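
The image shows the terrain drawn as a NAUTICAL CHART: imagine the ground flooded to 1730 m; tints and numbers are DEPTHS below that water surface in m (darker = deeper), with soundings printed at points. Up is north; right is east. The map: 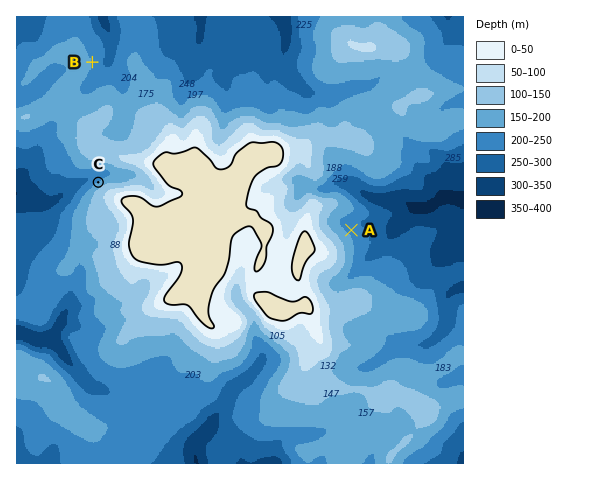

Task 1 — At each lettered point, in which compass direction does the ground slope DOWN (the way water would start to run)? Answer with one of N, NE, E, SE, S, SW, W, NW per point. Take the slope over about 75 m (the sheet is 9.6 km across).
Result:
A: NE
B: E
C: NW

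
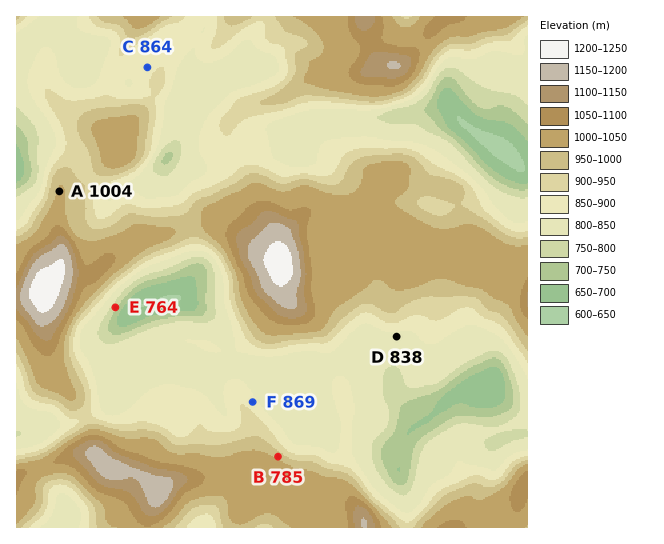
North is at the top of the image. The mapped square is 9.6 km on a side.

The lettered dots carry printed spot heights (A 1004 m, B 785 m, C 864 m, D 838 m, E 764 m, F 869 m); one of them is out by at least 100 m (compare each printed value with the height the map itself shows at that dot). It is B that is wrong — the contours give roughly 985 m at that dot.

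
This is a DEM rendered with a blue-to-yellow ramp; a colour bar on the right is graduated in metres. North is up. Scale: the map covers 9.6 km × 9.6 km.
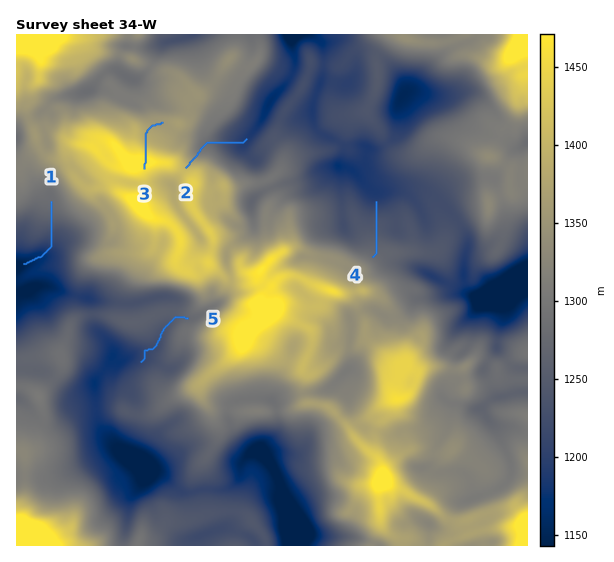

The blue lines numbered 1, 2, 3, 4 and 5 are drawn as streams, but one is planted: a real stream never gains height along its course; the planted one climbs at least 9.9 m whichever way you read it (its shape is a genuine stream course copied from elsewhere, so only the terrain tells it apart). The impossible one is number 3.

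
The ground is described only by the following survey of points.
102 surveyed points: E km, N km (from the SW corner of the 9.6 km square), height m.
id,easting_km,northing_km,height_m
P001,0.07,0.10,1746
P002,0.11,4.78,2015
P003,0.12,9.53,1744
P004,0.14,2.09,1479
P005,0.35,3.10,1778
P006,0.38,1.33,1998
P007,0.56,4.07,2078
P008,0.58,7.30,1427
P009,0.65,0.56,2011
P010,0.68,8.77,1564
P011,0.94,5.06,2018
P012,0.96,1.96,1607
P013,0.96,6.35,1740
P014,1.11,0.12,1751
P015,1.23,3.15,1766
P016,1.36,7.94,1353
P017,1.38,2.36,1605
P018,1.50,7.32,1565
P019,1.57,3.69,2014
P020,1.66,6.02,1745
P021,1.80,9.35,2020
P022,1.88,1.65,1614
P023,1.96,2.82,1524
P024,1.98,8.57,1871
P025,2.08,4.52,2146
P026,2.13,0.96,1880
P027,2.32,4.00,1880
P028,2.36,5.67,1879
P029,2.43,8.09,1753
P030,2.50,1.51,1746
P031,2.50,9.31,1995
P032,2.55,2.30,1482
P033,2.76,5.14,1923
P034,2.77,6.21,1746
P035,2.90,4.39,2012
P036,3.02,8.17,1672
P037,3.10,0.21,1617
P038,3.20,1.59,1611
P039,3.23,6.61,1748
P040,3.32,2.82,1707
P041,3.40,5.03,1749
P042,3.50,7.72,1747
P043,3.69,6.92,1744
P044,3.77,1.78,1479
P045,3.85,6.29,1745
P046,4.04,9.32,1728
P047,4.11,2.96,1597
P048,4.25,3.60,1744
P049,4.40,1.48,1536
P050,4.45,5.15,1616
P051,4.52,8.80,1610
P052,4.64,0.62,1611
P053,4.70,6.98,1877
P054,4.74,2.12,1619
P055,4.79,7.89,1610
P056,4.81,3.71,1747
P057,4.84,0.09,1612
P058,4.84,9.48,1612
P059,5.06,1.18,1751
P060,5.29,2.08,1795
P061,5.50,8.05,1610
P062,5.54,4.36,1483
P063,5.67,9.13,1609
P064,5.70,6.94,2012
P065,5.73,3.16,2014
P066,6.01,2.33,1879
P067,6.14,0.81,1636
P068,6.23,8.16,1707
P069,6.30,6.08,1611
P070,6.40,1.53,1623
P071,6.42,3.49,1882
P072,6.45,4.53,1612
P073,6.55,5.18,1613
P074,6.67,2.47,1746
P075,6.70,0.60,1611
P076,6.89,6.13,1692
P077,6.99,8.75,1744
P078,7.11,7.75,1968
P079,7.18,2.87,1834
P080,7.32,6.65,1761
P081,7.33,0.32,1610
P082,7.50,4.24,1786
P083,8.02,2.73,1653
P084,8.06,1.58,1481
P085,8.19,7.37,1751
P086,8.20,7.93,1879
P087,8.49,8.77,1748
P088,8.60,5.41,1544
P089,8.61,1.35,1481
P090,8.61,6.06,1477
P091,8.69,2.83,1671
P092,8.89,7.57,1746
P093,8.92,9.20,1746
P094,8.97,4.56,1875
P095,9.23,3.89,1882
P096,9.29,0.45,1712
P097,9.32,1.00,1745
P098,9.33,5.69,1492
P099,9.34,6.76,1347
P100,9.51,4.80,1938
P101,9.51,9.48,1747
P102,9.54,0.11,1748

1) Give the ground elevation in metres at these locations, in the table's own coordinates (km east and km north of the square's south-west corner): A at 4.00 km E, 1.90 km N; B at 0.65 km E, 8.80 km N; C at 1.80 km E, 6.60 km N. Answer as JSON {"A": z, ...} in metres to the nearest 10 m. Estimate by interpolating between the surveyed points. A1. {"A": 1470, "B": 1600, "C": 1610}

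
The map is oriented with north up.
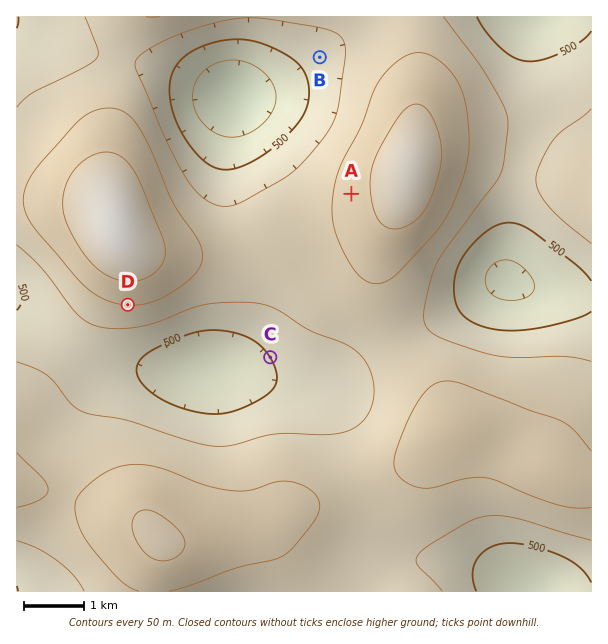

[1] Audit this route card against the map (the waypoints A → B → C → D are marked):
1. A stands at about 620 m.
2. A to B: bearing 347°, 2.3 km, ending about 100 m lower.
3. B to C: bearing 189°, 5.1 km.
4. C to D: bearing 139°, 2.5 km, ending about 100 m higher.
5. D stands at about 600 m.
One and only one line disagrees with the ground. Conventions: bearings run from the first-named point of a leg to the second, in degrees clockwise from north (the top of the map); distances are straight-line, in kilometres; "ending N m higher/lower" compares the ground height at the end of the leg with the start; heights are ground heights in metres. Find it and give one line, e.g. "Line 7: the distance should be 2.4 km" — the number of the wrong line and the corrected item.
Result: Line 4: the bearing should be 290°.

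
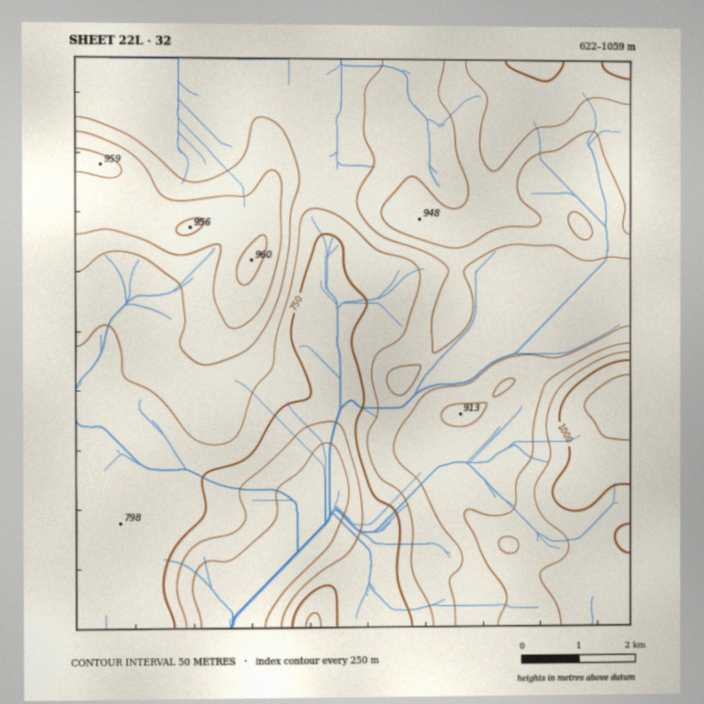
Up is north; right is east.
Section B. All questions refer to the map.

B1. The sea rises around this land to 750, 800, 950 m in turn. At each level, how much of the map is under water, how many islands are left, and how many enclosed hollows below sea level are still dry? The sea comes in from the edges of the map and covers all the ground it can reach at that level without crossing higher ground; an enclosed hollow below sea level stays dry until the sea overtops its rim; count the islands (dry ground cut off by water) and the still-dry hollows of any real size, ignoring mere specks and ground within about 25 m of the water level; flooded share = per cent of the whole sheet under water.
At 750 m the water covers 15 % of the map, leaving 0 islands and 0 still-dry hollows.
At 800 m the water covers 30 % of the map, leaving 0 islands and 0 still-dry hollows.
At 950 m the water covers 89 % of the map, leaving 0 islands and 0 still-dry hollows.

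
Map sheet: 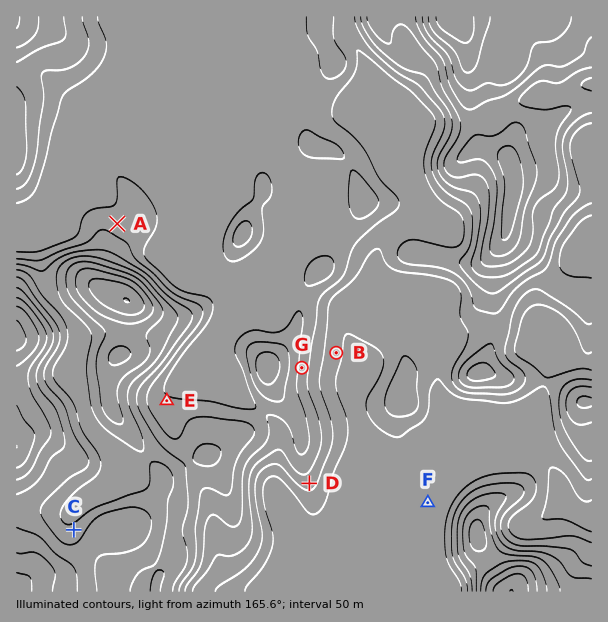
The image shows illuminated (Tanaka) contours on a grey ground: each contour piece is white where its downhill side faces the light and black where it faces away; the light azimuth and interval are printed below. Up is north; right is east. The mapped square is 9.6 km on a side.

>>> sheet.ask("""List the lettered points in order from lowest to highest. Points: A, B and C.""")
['B', 'A', 'C']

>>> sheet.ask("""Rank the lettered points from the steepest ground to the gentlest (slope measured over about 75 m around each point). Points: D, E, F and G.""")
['G', 'D', 'E', 'F']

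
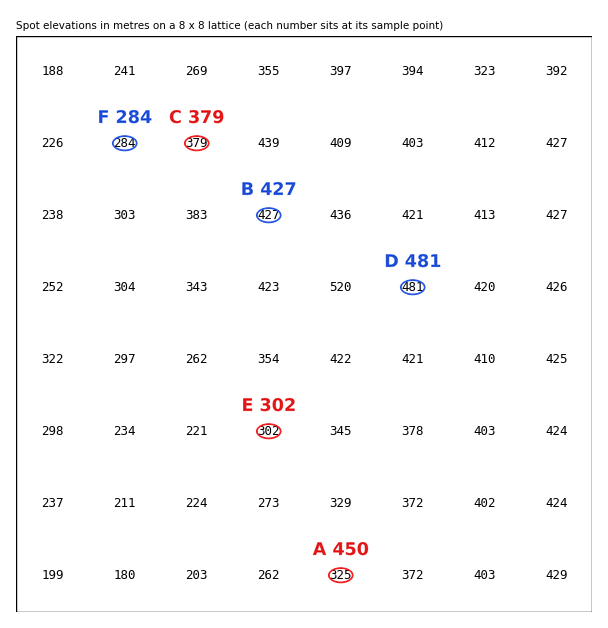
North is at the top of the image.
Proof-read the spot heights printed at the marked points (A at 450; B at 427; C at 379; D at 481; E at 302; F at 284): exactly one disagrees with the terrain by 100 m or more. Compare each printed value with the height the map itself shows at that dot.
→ A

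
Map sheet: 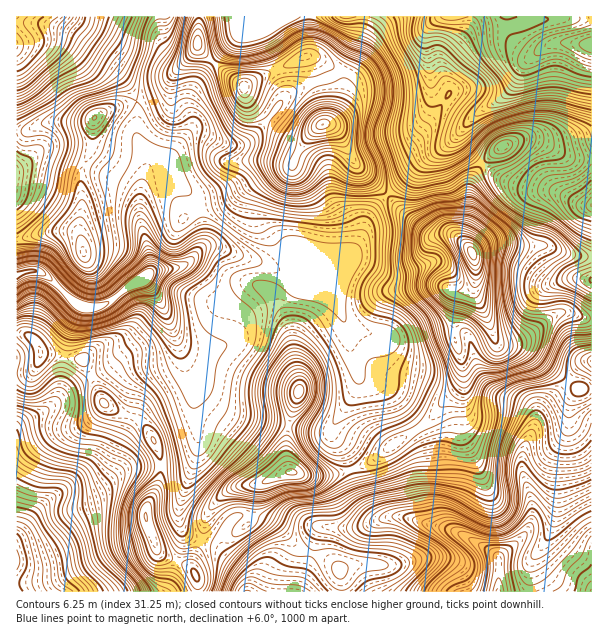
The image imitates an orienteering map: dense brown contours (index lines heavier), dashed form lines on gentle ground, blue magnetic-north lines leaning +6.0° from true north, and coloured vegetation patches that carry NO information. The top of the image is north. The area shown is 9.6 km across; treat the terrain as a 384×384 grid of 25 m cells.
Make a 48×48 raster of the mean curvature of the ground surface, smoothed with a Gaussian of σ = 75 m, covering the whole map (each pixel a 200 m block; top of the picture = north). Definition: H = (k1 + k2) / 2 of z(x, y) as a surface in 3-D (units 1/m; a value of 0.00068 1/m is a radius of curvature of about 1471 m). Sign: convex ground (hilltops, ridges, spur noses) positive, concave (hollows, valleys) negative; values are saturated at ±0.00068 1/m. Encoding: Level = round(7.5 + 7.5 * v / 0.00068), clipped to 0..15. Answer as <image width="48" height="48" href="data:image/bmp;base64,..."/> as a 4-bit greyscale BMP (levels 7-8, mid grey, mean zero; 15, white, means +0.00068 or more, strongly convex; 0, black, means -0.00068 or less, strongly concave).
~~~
<image width="48" height="48" href="data:image/bmp;base64,Qk32BAAAAAAAAHYAAAAoAAAAMAAAADAAAAABAAQAAAAAAIAEAAATCwAAEwsAABAAAAAAAAAAAAAAABEREQAiIiIAMzMzAERERABVVVUAZmZmAHd3dwCIiIgAmZmZAKqqqgC7u7sAzMzMAN3d3QDu7u4A////AIiIdmZUWGWttzWIh3iZh3d2VWilSJiIh4d3iIdmmne7mFV4h3iZiJqph3mlSZh3d3d3eIh5vKmpiXVniIiZmqqrupulOKmHeHd2Z4iIrKZ4eZZFeIiZiZmau5hTNZqHd2d3Z3d4rIRoeLp2eHeHZnmIdkImdFiYd2aIh3dp22R6hpupdkVmVFZURCSLtzaYdnZ5mHZq+lR7lUZ3U0V3ZERFZVisyUWZh4dmiIZZ7XRayFaGM1Z3ZVZnZXmr2UaYiIh0V4dWrZVHvd3birmId3h3Z4ibtzeYiIiGVohlaaVFasvMz/yqqpiImYirhEiIiIiIdnh1WbZVVniavLh4q6mImIiqc1mYiJiIiHd2a7ZWZmd5umRWebqHh4mpc1mYiHiZmXd3naZmZmd4uERneKuod4mZdEeJmGiZmYeIm4ZndmZnqERniImqiImphkWJmFd3eJmZmXZ3h2VnqWVniHd5mHipl1V5h3dmZ7yYmXZ3d2Z4raZmd3ZnmYmHd1V4iKplV7p3mHd3d2eJv9dWd3ZmiYqERERomqt1V5d3h3d3d3eJrdhmd3d2Z5t1VFZnm4uWiYZ4d3d3d3Z5q7dmeId3VqtpqJqGZ2qom5d4iHd4d3ZnqpdmeHd2V8lr27qFRHqpm7mImXZ4d3ZXmXZneHdlacdbyquVRsupit7JmWaIh3dnmHd3d3ZVeqRbqJqWatq6Y0jMuEaYiHd3iId3d2VVaGSMl3mprMvZAABN5zeYiHd4iId3eHZmaIi8hUecys/CAUAFpWuph3eId3d3eamInMvLdEVplntALPoQE7y6iIiId3d3eaiK3qi6ZFVVVAABv/2TAEVYmYiHd4d3Z2ZmiFjaVGd1RTAI7srMQVQVmHd3iId3ZWeIQkv6RGeImtmKu6isZstDZmd4d3d3ZmeMlI/7d3m8qs3KmpeZN8yEV4iHdnd3dmZtys26uYrKd4mqmYeGN6qoeJh2Zmd3dVZ7zdqqqHiXVmd4mYeGWJiIiIdmZ3iHZWmYnKq4ZVZ2VWZ3ioeHaIh3eId3eIdlVXqGd1mVRFZmZndnmoeHeId2Z4h4qoVXiIhlZVqERmZmeHd3mXeIeIdmd3Z63KZqzJZVZnuFVnd3iHd3mnd4d3doq5iay4Zq3ZZVVWmXd2Z4mYdmeZh3d3ZpqXeIqnVquXZnZEasyoeJmJdlaJd3d3ZoZVVoiZeKhVVohTON7KiIiKmHeahmd4dmV4dned3MlVVXmFNZzMqqmZqpm8p2Z5llaKllZ77bmGZmiXQ0eKqqmXiIiruoZ5hmaLt1VomYipdmeZdTNXiId1eIiHiYeJdmacuGVmZmi6dmaKqYVGd3d1aIhmZmiahUa9yXd2Znm6d2aKqqhVd3ZlZ4dnh2iap1nLy6mIeJvJd2aZiHZVZ3dmZnd3iGeHnLplaKy6qqqnd2eod2ZmZ4d2Zmd3iGeVbugiM1nNynZ3dliod2Z3ZmZXd3h2d3ilXec1ZTWbqFaIhkaIiHeIh3d5mYdnd3ilXOhHd2Q1QkiZmWRWmYeJmZqQ=="/>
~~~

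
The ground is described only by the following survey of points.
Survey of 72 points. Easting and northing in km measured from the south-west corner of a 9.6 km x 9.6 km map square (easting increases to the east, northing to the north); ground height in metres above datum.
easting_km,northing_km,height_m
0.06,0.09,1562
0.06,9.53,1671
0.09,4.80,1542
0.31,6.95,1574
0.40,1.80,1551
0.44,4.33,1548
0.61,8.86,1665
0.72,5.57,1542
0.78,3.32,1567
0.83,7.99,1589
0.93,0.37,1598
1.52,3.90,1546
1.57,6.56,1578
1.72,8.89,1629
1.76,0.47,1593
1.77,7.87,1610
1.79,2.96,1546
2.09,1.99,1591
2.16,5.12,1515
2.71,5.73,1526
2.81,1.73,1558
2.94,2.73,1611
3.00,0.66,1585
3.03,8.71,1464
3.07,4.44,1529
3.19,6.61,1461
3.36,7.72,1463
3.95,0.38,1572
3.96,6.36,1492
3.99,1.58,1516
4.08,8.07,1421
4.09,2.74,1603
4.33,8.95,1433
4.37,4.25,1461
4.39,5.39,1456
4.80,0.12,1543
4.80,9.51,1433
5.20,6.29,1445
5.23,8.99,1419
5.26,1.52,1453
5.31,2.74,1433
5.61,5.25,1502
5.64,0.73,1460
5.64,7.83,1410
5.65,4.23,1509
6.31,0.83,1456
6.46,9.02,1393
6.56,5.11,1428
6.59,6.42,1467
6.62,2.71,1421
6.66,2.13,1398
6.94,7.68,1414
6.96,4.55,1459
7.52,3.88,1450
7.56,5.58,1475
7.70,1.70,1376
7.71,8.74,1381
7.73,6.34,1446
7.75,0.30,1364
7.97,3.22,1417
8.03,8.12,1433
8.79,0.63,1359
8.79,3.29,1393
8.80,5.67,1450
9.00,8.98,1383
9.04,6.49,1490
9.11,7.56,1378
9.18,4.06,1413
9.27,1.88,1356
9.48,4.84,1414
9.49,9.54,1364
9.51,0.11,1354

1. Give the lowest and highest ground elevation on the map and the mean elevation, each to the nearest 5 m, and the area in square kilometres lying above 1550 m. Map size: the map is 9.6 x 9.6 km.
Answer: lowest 1350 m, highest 1680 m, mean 1485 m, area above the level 25.2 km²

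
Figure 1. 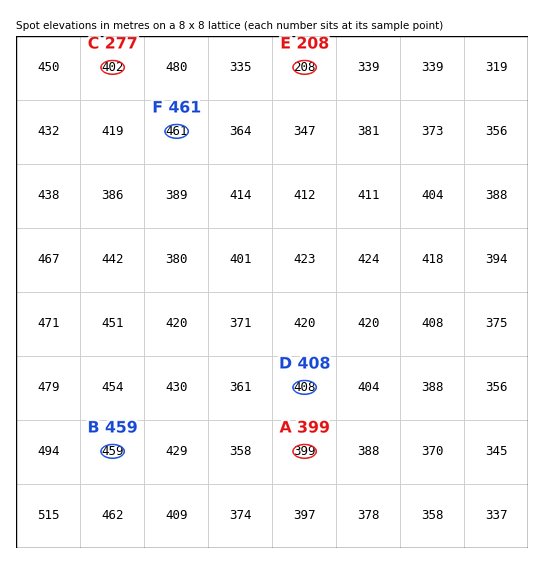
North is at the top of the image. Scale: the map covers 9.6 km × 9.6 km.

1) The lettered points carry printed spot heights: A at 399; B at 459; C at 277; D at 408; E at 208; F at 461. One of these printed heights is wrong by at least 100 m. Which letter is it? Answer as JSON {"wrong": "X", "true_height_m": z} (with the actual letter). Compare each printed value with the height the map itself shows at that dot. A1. {"wrong": "C", "true_height_m": 402}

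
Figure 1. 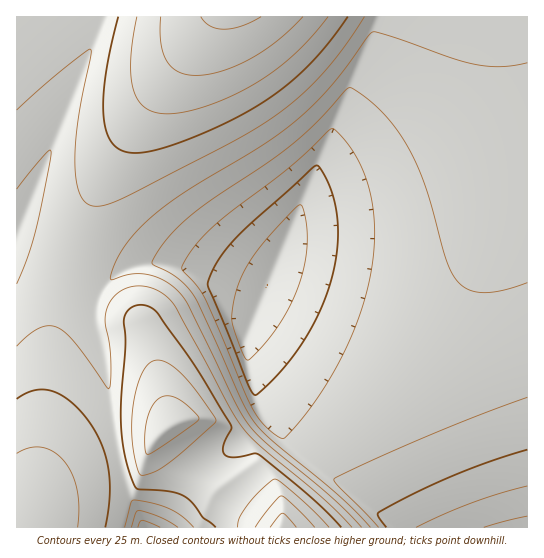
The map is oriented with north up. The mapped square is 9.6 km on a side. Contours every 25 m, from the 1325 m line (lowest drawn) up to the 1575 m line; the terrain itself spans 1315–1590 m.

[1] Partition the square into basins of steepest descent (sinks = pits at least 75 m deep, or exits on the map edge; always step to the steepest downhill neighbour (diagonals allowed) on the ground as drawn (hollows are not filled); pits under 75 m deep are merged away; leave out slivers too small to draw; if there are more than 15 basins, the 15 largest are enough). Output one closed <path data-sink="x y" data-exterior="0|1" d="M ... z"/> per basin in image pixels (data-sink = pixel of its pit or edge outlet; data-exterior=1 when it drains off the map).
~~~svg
<path data-sink="267 285" data-exterior="0" d="M501 16l-287 0-3 3-84 116-26 44-26 60-14 43-8 36-6 45-8 100-12 56 14-25 22-19 19-10 24-8 40-6 13-16 0 3 9 15 22 24 24 15 15-8 52 43 0-33 4-7 33-38 45-37 58-59 32-43 26-45 18-51 10-41 4-34 0-61z"/><path data-sink="527 527" data-exterior="1" d="M527 16l-26 1 10 61 0 61-4 34-10 41-18 51-26 45-32 43-58 59-45 37-33 38-4 7 1 34 246-1z"/><path data-sink="145 527" data-exterior="1" d="M158 436l-12 15-40 6-24 8-23 12-22 22-13 28 256 0-6-7-45-36-15 8-24-15-14-14z"/>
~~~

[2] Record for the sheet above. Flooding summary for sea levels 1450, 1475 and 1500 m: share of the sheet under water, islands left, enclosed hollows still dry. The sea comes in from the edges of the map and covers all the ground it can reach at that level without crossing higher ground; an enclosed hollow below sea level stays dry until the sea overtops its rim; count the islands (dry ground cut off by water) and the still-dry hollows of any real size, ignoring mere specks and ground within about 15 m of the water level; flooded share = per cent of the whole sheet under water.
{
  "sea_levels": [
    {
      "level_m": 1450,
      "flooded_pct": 53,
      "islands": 0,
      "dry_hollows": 0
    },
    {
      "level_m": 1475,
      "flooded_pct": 67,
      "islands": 0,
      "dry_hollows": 0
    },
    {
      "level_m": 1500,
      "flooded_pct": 79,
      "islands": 0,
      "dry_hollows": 0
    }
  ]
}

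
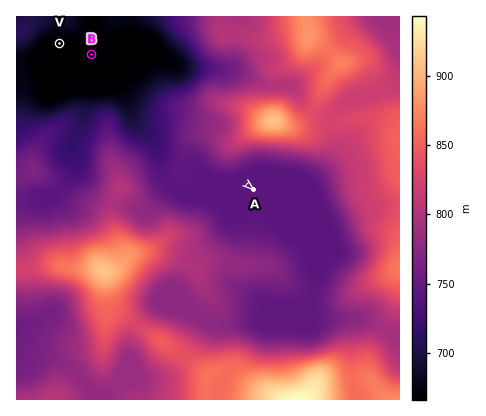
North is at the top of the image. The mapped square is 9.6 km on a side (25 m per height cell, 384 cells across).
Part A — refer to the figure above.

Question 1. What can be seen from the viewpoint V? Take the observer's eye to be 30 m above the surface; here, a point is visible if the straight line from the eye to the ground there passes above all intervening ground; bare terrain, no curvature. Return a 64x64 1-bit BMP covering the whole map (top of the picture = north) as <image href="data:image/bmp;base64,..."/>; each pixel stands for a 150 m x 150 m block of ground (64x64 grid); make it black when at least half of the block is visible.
<image width="64" height="64" href="data:image/bmp;base64,Qk0+AgAAAAAAAD4AAAAoAAAAQAAAAEAAAAABAAEAAAAAAAACAAATCwAAEwsAAAIAAAAAAAAA////AAAAAAAAAAAAAB4AAAAAAAAAP4AAAAAAAAA/wAAAAAAAAA/AAAAAAAAAB+DgAAAAAAAD+OAAAAAAAAD94AAAAAAAAH/gAAAAAAAAH/AAAAAAAAADwAAAAAAAAAAAAAAAAAAAAAAAAAAAAAAAAAAAAAAAAAAAAAAAAAAAAAAAAAAAAAAAAAAAAAAAAAAAAAAAAAAAAAAAAAAAAAAAAAAAAAAAAAAAAAAAAAAAAAAAAAAAAAAAAMB3gAAAAAAAb/+AAAYAAAB//8AAAAAAAD///AAAAAAAP//4AAAAAAAf//AAAAAAAAf/4HgAAAAAA//AfgAAAAAB/4APAAAAAADfAAQAAAAAAP4AAAAAAAAA/gAAAAAAAAB/AAAAAAAAAH8AAAAAAAAAP8AAAAAAAAA/wEAAAAAADD/g4AAAAAC4H+DgAAAAAPgf+eAAAAAA+B//8EAAAAD4P9/w8AAAAPg/j/j8AAAA/D8P//8AAAD+Px///4AAAP+/H///wAAA//+////gAAD//////+AAAP//////8AAA///////wwAD///////DgAP//////wGAA///////AcAD//////+BwAP///////ggA////////AAD/////w58AAP/////ADwAA/////8APAAD/////wAcAAH/////ABwAAP////8AHAAAfz///wA8AAA=="/>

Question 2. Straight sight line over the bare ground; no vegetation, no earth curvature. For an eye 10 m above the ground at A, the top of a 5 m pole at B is out of sight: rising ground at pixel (236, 175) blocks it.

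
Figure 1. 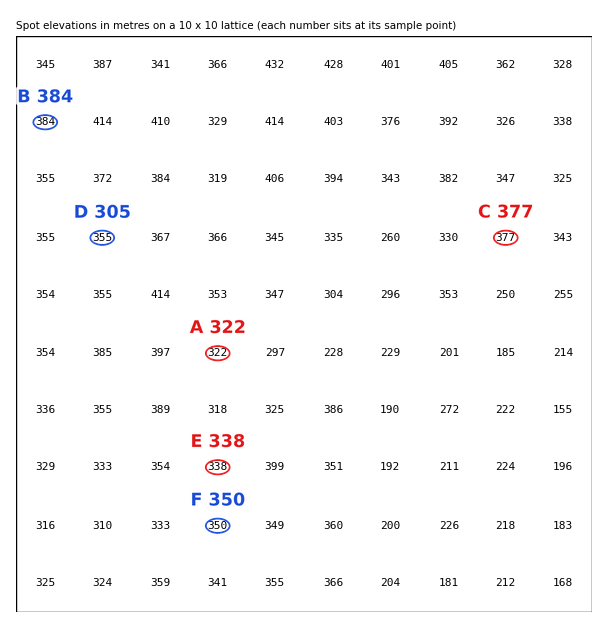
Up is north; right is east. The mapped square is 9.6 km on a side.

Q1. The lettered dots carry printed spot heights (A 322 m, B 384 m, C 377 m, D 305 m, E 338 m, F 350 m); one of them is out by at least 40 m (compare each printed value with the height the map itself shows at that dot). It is D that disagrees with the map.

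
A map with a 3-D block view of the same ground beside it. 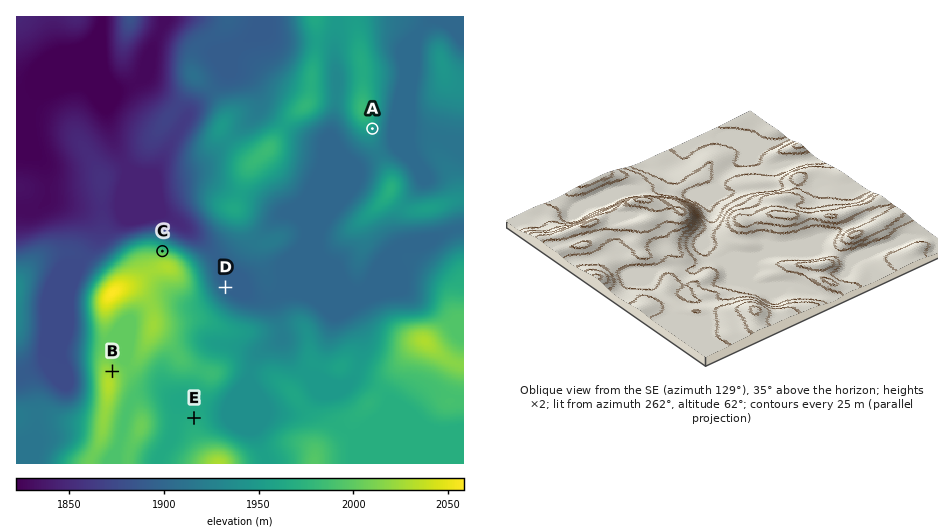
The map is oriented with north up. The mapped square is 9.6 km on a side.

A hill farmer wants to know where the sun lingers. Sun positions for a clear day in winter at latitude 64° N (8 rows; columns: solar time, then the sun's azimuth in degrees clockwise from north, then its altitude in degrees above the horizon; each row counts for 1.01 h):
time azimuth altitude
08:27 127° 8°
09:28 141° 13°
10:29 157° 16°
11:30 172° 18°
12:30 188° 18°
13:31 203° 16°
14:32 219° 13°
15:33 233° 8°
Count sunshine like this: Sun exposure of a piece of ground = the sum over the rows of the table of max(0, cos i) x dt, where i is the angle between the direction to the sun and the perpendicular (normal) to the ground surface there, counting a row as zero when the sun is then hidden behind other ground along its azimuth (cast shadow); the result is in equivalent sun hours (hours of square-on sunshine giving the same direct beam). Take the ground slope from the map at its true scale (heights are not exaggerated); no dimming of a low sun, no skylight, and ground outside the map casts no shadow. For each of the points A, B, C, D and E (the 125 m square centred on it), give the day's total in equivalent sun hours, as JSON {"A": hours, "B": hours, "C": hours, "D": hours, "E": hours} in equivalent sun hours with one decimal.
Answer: {"A": 2.4, "B": 1.6, "C": 0.5, "D": 1.8, "E": 1.8}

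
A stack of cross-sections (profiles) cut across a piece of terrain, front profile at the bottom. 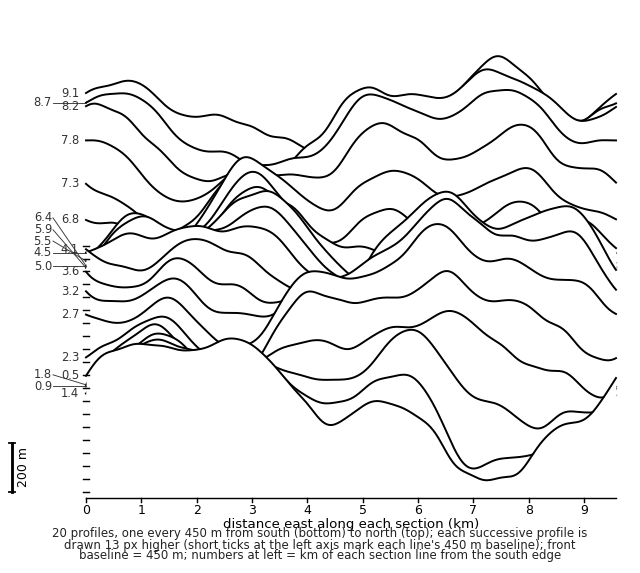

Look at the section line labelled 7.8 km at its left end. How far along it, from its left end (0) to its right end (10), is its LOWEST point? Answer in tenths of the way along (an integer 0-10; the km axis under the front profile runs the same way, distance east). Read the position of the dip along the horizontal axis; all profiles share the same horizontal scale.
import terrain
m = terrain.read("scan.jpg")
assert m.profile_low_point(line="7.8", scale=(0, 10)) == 2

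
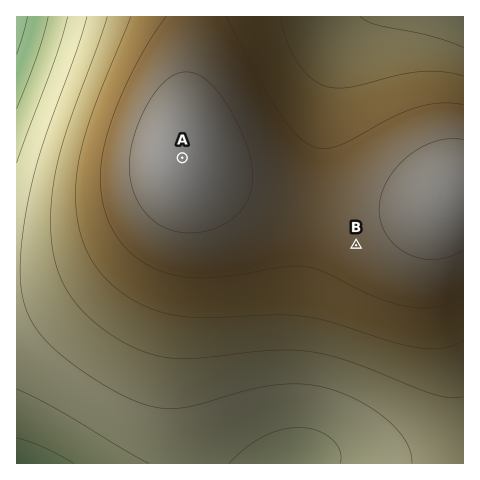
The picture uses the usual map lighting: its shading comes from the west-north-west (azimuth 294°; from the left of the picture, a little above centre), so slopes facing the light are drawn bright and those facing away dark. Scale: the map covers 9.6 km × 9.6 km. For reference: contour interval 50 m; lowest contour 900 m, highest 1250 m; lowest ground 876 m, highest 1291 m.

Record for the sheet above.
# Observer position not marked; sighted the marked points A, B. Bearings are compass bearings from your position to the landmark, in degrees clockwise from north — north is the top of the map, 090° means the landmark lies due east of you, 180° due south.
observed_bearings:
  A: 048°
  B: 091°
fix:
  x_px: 90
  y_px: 241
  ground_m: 1160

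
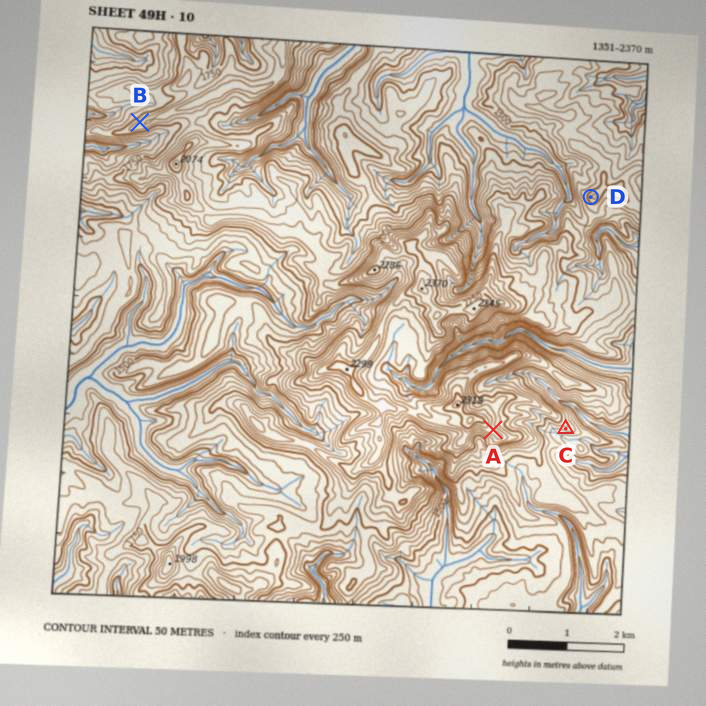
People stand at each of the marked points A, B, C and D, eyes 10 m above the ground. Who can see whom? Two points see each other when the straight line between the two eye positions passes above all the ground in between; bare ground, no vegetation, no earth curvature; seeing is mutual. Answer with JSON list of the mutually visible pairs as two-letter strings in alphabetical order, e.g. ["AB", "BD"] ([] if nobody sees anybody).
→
["AC", "AD"]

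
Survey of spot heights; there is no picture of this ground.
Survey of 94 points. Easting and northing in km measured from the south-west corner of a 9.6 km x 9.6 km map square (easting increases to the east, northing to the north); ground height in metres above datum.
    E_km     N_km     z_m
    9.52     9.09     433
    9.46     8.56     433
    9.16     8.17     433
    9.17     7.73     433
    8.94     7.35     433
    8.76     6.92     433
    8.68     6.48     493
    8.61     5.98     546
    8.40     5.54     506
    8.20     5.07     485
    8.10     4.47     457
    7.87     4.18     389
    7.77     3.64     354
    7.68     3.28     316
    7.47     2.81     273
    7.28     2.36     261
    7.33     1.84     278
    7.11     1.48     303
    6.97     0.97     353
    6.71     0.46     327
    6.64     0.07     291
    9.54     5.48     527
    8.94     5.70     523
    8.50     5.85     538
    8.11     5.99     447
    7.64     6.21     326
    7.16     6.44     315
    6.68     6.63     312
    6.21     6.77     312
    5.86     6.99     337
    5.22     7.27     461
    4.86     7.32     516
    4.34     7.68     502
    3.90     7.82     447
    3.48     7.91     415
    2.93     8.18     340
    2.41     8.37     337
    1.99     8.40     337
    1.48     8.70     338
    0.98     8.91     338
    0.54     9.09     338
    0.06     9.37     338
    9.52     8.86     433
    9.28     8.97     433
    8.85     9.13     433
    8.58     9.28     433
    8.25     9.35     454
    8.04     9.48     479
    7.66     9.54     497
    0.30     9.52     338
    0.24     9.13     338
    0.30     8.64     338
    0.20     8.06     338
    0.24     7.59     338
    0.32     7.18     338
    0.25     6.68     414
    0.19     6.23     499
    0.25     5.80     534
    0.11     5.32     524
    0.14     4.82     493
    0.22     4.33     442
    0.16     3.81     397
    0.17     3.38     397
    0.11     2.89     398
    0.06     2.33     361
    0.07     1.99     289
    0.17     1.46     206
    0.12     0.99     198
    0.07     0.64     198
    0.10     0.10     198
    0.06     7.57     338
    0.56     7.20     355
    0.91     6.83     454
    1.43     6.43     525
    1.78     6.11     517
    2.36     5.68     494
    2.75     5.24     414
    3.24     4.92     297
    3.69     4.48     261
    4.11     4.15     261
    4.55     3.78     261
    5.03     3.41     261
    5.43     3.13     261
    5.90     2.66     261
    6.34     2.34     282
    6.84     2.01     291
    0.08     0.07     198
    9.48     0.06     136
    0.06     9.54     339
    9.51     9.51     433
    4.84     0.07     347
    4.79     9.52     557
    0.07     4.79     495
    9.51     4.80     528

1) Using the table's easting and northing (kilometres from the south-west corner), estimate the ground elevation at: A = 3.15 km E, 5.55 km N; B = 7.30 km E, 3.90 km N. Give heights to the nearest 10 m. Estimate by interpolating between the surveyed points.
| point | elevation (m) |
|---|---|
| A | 340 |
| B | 300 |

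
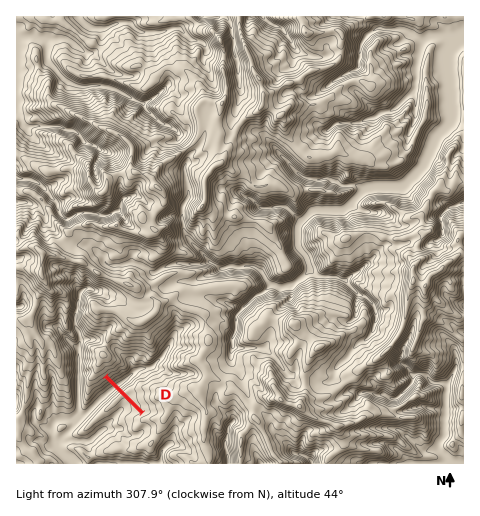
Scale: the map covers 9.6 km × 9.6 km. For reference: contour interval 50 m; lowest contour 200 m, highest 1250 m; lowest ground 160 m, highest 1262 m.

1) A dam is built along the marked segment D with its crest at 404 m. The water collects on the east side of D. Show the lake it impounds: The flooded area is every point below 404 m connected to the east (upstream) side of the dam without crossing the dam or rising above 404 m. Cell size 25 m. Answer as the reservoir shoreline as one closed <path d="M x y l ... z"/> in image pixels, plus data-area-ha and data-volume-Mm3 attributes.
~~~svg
<path d="M173 337l-8 6-5 10-9 7-4 0-2-4-5 0-2-3-18 0 0 2 4 9-16 11 32 33 1-4-4-5 0-7-2-3 1-4 4-4 6 0 4-3 15-8-2-6 4-3 2-7 5-7 1-7-2-3z" data-area-ha="73" data-volume-Mm3="58.00"/>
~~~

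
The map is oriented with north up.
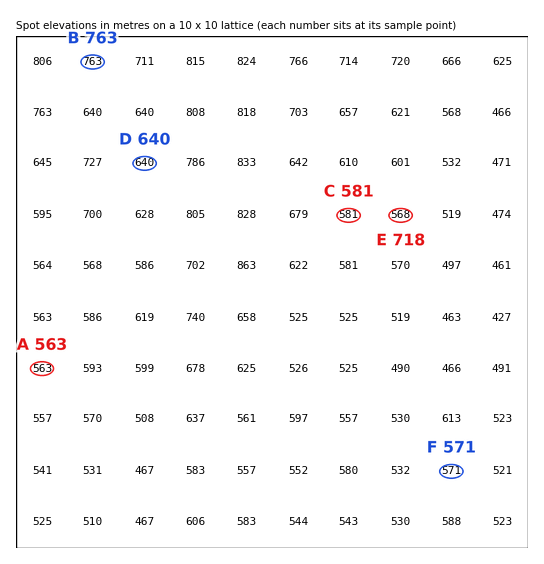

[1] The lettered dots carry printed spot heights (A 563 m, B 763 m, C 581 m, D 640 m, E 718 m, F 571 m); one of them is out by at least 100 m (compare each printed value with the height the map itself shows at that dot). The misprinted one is E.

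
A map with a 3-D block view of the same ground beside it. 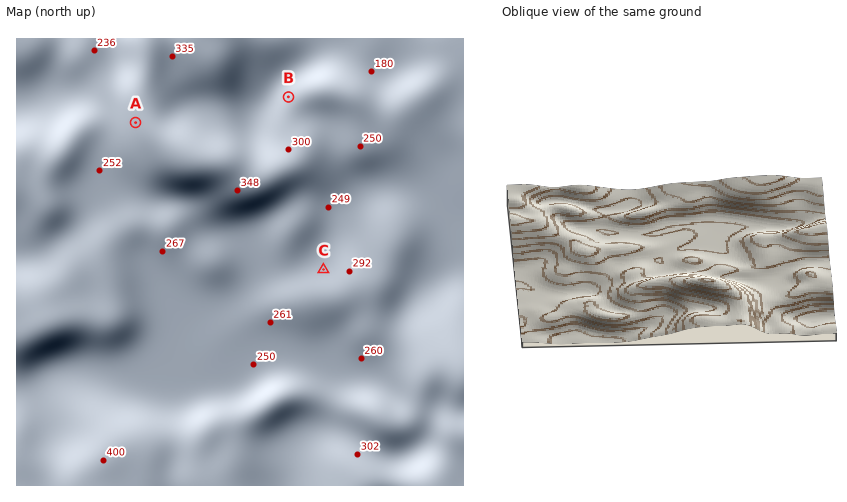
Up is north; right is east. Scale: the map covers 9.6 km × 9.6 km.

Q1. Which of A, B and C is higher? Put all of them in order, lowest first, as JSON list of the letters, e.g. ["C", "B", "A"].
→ ["B", "C", "A"]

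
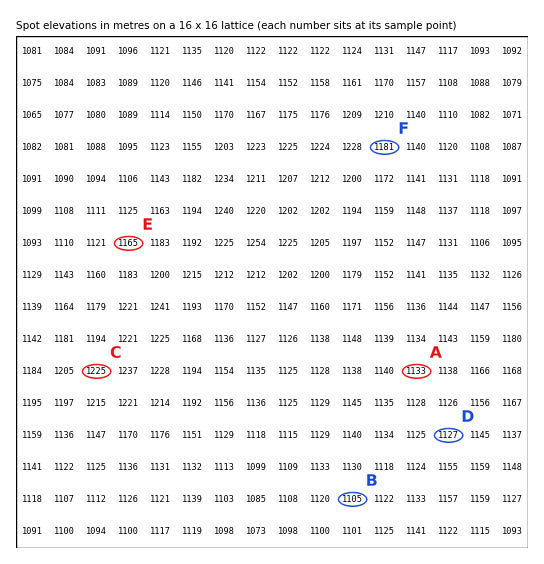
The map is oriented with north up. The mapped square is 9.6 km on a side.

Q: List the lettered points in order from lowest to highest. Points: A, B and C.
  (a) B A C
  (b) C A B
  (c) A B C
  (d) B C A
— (a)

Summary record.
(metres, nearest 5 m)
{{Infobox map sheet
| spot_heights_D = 1125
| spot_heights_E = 1165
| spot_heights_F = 1180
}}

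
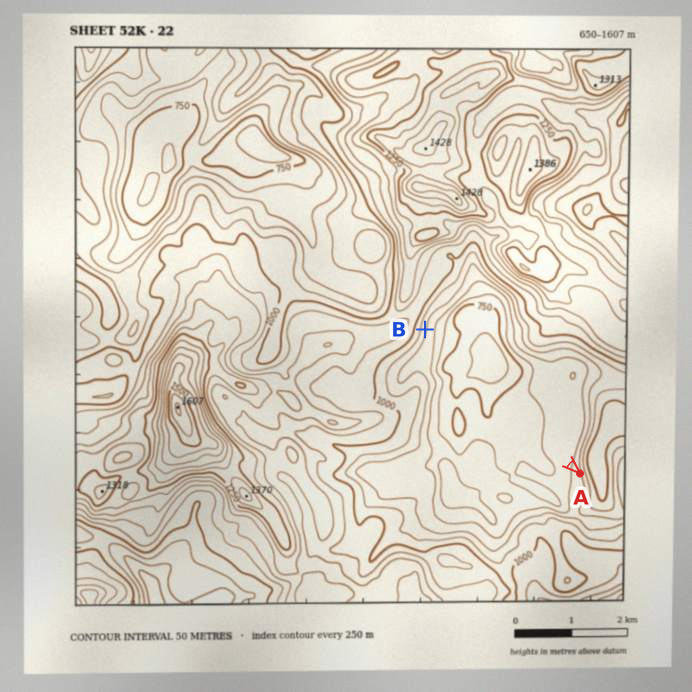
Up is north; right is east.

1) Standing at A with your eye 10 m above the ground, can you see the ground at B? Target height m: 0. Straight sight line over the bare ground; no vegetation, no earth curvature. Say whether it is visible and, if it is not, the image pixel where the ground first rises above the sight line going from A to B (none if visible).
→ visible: true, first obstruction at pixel None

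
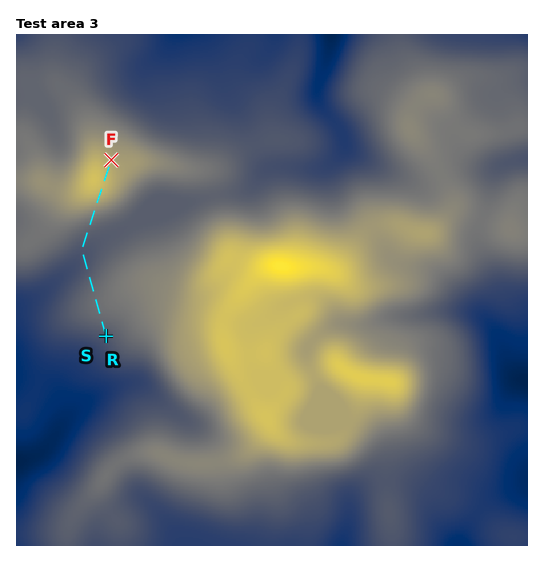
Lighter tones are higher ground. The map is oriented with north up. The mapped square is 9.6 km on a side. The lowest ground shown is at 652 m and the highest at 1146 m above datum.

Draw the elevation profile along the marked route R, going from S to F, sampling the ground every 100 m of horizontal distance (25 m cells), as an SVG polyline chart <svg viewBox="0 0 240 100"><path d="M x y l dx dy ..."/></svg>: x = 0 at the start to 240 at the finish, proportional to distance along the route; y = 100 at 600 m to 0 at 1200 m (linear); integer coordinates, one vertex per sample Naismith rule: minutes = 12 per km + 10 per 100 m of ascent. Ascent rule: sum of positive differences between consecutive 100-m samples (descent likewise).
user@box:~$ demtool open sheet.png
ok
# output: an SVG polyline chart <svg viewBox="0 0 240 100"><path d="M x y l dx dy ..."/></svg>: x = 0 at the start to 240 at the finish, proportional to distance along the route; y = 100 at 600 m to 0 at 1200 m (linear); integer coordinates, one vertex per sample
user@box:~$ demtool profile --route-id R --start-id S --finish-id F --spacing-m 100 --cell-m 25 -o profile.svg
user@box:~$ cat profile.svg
<svg viewBox="0 0 240 100"><path d="M0 65l7-2 7-2 7-2 7-2 7-1 7 0 7 0 7 1 7 1 7 2 7 2 6 2 7 2 7 2 7 0 7 0 7-1 7-1 7-2 7-2 7-2 7-3 7-4 7-5 7-6 7-5 7-5 7-4 7-2 7 0 7 0 7 2 7 2 7 3 3 1"/></svg>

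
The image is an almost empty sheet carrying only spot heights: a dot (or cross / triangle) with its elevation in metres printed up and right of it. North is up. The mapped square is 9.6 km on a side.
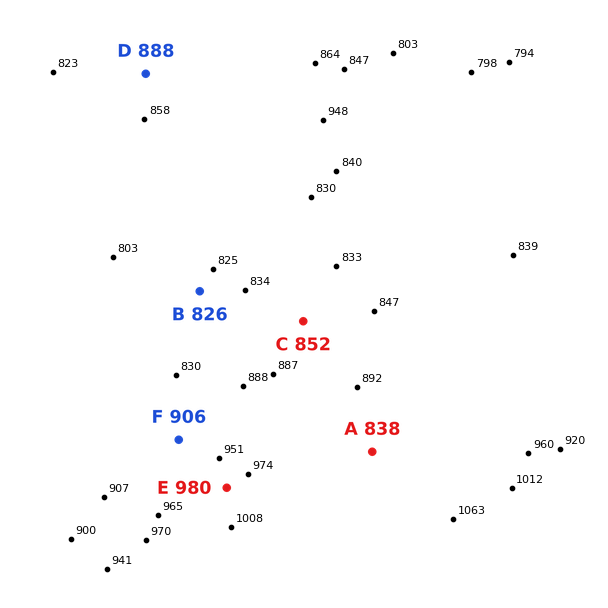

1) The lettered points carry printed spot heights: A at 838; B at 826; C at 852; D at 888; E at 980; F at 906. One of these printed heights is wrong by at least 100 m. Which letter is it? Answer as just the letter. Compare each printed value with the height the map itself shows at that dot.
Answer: A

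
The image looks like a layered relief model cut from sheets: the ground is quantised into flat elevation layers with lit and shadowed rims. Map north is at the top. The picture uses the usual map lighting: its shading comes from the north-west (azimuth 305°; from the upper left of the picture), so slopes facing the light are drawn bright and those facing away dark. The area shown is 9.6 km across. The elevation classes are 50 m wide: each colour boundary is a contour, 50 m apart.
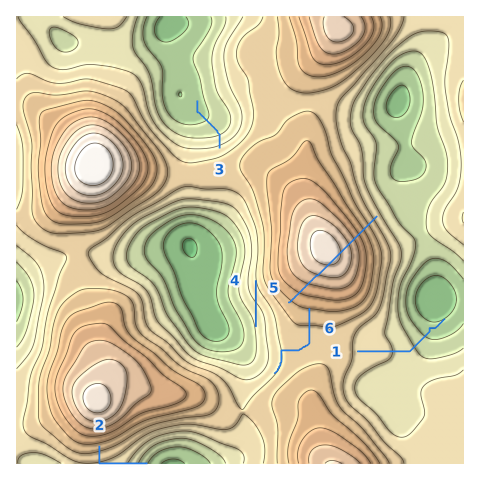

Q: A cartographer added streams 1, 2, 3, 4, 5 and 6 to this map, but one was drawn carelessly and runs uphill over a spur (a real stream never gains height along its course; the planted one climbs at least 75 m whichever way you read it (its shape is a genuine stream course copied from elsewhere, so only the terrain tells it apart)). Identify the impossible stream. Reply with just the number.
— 5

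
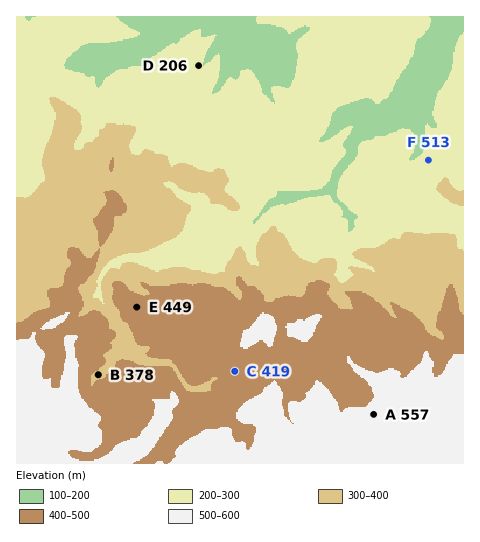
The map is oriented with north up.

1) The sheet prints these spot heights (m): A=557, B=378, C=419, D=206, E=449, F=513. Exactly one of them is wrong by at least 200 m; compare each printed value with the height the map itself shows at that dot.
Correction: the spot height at F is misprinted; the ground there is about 213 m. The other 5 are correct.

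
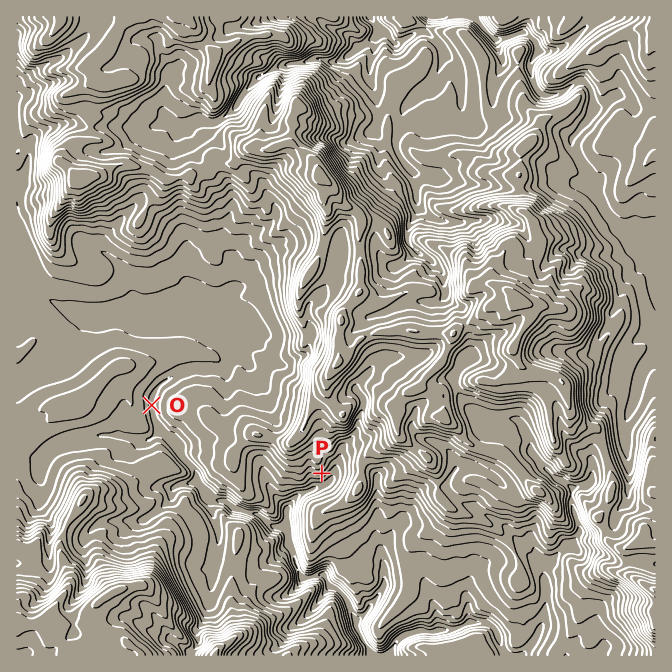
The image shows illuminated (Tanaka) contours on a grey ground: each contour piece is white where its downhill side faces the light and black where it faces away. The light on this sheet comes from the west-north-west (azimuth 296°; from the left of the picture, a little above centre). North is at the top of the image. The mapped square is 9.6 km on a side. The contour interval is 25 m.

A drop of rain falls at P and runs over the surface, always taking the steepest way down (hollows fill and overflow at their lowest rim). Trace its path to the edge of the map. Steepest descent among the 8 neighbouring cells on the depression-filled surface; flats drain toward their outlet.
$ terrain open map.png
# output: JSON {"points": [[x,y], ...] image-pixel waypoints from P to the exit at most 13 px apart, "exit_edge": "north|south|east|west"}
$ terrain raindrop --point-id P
{"points": [[322, 473], [324, 485], [310, 490], [297, 497], [287, 510], [287, 524], [288, 537], [292, 550], [295, 564], [302, 575], [315, 575], [327, 580], [338, 590], [348, 604], [355, 617], [358, 630], [365, 644], [368, 655]], "exit_edge": "south"}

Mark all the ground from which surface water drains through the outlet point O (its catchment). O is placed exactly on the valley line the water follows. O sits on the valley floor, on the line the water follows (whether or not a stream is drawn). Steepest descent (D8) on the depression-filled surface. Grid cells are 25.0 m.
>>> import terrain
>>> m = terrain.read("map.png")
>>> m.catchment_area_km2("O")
18.916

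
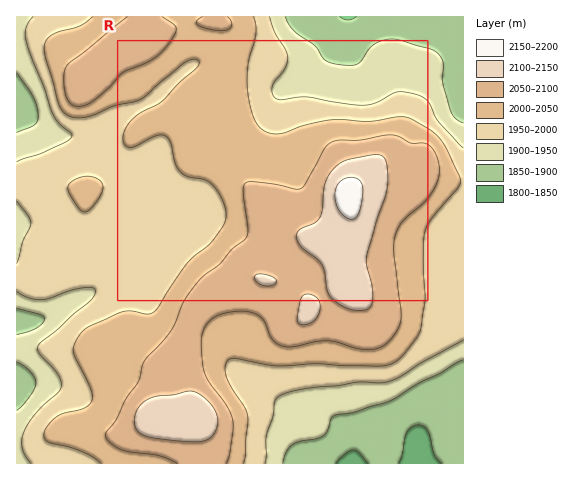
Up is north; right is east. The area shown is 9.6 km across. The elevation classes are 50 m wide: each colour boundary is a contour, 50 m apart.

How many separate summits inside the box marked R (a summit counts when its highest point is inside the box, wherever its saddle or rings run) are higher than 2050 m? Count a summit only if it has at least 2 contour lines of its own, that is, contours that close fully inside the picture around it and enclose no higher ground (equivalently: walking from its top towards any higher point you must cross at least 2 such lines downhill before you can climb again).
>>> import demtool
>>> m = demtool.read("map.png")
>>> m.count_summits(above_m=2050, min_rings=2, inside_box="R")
1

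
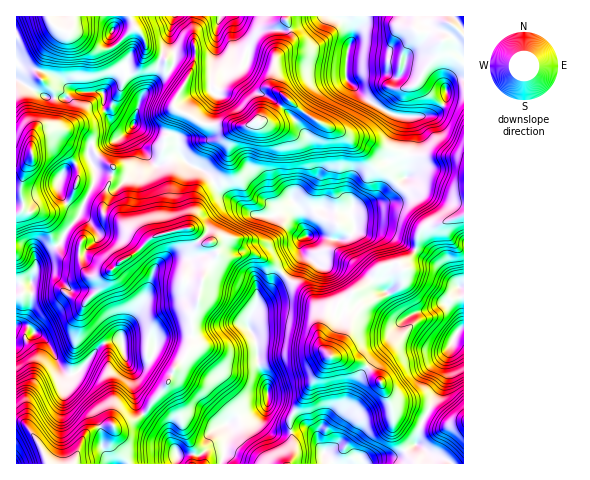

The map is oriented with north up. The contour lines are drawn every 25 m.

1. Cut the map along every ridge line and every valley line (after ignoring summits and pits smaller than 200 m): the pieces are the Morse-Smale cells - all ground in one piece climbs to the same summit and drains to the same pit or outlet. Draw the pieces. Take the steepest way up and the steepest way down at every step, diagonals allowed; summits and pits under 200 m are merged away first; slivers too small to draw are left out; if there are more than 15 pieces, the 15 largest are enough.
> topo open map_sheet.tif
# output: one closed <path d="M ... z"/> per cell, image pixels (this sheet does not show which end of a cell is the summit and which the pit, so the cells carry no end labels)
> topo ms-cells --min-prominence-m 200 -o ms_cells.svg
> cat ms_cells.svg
<path d="M344 16l-170 0-4 12 0 11 5 13-1 12-9 13-8 4-15 15-8 28 11 5 19 3 9 3 4 4 2 15 8 9 17 8 8 8 10 15 13 6 22 16 16 0 17-6 6 4 8 16 1-16 9-6 7-1 8 4 21 1 3-5 9 0 21-8 23-21 1-24 3-9-1-27-25-8-20-12-17-17-1-20 5-18 0-10z"/><path d="M463 79l-7 0-10 8-1 15-10 12-27 3 2 28-3 9-1 24-23 21-21 8-10 1-1 6 3 8 0 9-5 5-9 4-17-4-21 2-2 4-2 17-22 21-4 8-14 12-9 18-1 9 7 12 4 28 9 21 0 15-5 22 10 7 17 0 12-4 11 2 4 5 2 11 15 18 130-1-1-41-17 1-30-16-23-4-13-22-13-15-9-5-28-4-7-8-4-8 3-11 12-16 5-12 15-11 14-7 13-17 10-4 8 0 3 4 12-14 3-8 1-11 8-9 15-1 23-9z"/><path d="M132 127l-17 14-23 2-2 3-2 11 7 12 0 10-7 16 13 9 1 7 3 3 13 5 11 11 16 10 23-8 22-4 12 14 9 0 7 9-15 27-5 26-6 10 0 21-7 22-10 11-8 17-24 30-10 6-19 6-1 17 13 14 3 6 46 0 3-9 22 0 13-9 11-2 4-7 0-14 23-9 16-10 1-16-9-21-3-24-8-16 0-6 10-21 14-12 4-8 22-21 2-17 6-7-13-24-6-1-14 6-20-2-18-14-13-6-10-15-8-8-14-6-10-9-25 9-18-22z"/><path d="M71 225l-12 20-23 14 0 11-5 10 0 27-6 14-9 5 0 94 6 2 7 6 11 18 8 18 25 0 8-23 8-10 15-5 18 0 16-8 10-8 21-28 6-14 10-11 4-7 3-15 0-21 6-10 5-26 15-25-7-11-9 0-12-14-7 0-30 8-17 17-17 9-8 8-15 6-6 0-4-3-6-10-1-13 3-11-1-4z"/><path d="M463 216l-22 8-15 1-8 9-1 11-3 8-12 12 1 2-4-4-8 0-10 4-13 17-14 7-15 11-5 12-15 21 4 14 7 8 28 4 9 5 13 15 13 22 23 4 30 16 18-2 0-93-5-34 0-7 5-1z"/><path d="M173 16l-42 0 4 11-25 22-13 0-17-13-19-6-9-7-35 13-1 44 31 18 17 1 12-8 26 1 2 2 0 15 5 11 13 10 10-3 5 16 12 16 6 6 6-1 12-7 8-2-4-16-9-6-32-7-2-4 8-26 15-15 8-4 9-13 1-12-5-13z"/><path d="M446 16l-100 0-1 4 6 13 0 10-5 18 1 20 17 17 27 16 8 2 26 0 10-2 10-12 1-15 10-8 8-1 0-43-18-15z"/><path d="M18 80l-2 1 0 87 6 0 10-10-1-11 4-4 15-2 12 7 11 11 5 10 0 12-2 6 12 9 7-17 0-10-7-12 2-11 2-3 23-2 14-11-7 0-13-10-5-11 0-15-2-2-26-1-12 8-17-1z"/><path d="M266 404l-15 10-23 9 0 14-4 7-11 2-13 9-22 0-2 8 157 0-14-17-2-11-4-5-11-2-12 4-17 0-6-3-4-4z"/><path d="M50 141l-15 2-4 4 1 11-10 10-6 1 0 44 3 0 5-3 3 2 12-1 16 3 11 5 5 6 8-9 8-21-11-8 2-6 0-12-5-10-11-11z"/><path d="M89 196l-17 29 7 6 3 7-3 12 1 13 7 11 9 2 19-8 4-6 17-9 12-12-19-11-11-11-13-5-3-3-1-7z"/><path d="M24 210l-8 4 1 72 14-5 5-11 0-11 23-14 12-20-5-6-11-5-16-3-12 1z"/><path d="M130 16l-113 0-1 19 4 1 32-13 9 7 19 6 17 13 13 0 25-22z"/><path d="M215 87l-15 3-18-2-8 18 4 4 29 14 41 2 10-8-2-7-14-13-7-5-14-2z"/><path d="M113 426l-15 1-9 4-8 10-8 22 54 1-1-6-13-14z"/>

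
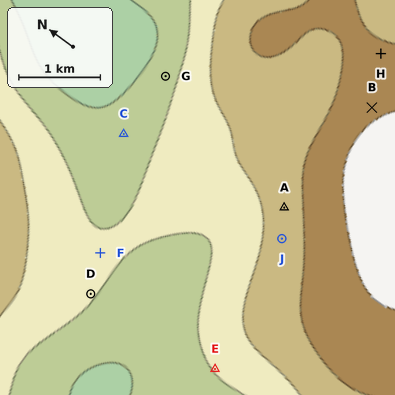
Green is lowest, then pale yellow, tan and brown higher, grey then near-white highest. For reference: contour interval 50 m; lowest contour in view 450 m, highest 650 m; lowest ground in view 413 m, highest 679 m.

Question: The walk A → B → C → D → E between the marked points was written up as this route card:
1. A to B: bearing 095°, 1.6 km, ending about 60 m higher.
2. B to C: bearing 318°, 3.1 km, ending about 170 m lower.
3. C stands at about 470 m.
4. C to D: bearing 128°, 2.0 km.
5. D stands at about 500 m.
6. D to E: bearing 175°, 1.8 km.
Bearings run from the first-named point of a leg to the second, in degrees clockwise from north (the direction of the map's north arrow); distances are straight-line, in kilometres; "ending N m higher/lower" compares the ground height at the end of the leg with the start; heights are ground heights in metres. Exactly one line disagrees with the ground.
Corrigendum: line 4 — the bearing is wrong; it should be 246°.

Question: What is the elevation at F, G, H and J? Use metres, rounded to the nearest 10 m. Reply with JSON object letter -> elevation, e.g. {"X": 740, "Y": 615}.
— {"F": 500, "G": 480, "H": 600, "J": 570}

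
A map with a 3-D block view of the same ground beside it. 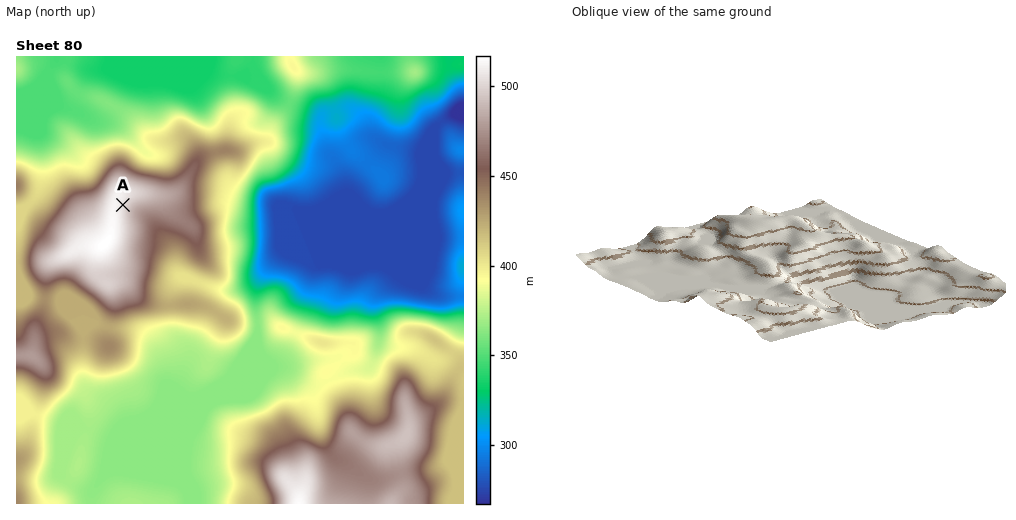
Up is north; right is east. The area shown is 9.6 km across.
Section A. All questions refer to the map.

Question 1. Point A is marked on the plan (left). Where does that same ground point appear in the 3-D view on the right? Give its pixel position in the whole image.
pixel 786 220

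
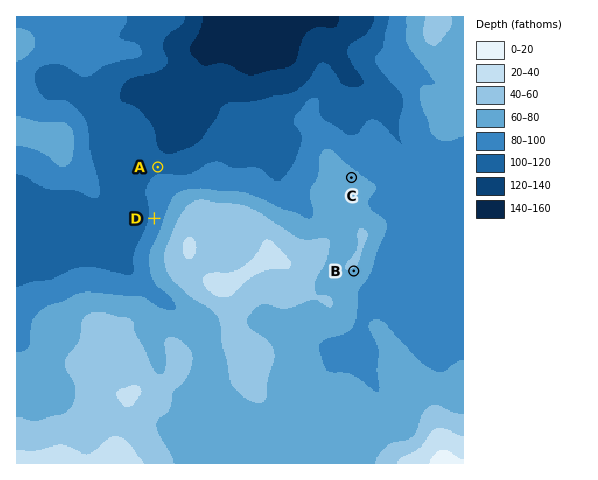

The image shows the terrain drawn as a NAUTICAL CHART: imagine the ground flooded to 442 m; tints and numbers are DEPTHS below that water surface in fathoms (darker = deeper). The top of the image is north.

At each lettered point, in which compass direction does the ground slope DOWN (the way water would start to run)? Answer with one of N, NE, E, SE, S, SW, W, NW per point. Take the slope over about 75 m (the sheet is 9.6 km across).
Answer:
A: N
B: SE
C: NE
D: W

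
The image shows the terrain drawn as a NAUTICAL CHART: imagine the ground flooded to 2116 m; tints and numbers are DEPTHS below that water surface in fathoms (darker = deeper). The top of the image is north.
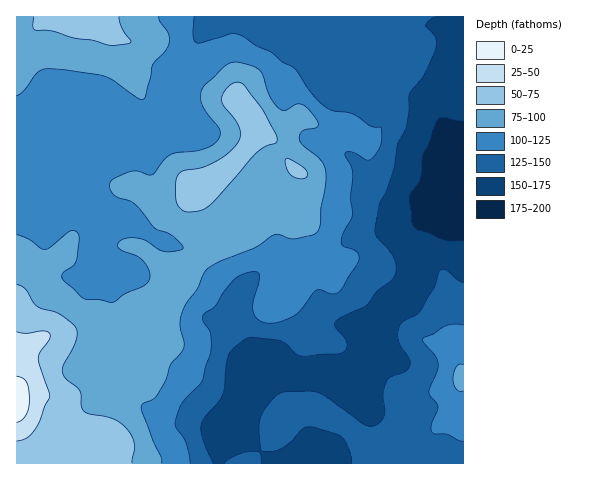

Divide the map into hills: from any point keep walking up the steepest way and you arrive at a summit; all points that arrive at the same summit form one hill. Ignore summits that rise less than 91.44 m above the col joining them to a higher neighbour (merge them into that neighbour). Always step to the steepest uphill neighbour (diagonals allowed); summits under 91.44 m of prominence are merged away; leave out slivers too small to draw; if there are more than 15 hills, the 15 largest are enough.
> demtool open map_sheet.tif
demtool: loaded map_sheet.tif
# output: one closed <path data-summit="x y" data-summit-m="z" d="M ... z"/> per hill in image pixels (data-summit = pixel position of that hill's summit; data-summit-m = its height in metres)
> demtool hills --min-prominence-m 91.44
<path data-summit="17 402" data-summit-m="2087" d="M463 16l-250 0 0 5 6 5-19 9-9 19-14 20-1 43-8 10-17 14-12 2-7-3-30 0-8-4-13 0-4 2-61 1 1 325 200 0 3-18 5-9 23-24 14-20 14-12 11-5 14 0 18-5 8 0 21 8 9-1 3-3 4-13 24-51 15-10 13-18 2-7-2-31 6-21 12-11 20-9 10-2z"/><path data-summit="461 376" data-summit-m="1938" d="M463 203l-9 1-20 9-12 11-6 21 2 18-2 20-8 12-20 16-24 51-4 13-3 3-9 1-21-8-8 0-18 5-14 0-11 5-14 12-14 20-23 24-5 9-2 18 246-1z"/><path data-summit="71 17" data-summit-m="2003" d="M211 16l-194 0-1 122 61 0 4-2 13 0 8 4 30 0 7 3 12-2 17-14 8-10 1-43 14-20 9-19 19-9-6-5z"/>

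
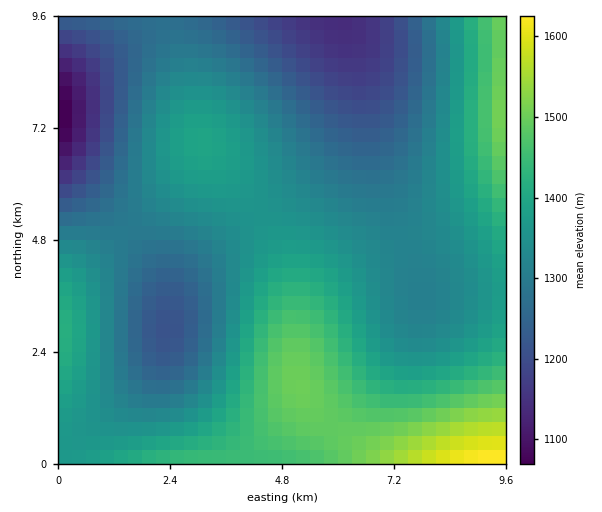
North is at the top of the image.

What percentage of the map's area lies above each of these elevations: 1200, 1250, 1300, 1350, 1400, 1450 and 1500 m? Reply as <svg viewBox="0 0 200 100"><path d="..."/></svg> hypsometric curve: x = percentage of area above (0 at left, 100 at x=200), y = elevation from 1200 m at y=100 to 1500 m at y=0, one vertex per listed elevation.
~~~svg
<svg viewBox="0 0 200 100"><path d="M184 100l-19-17-30-16-46-17-41-17-20-16-19-17"/></svg>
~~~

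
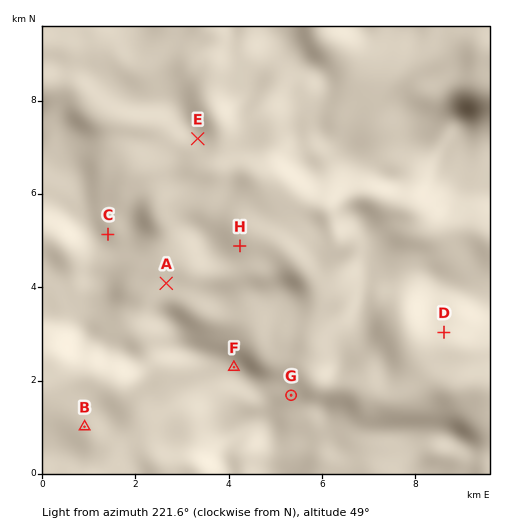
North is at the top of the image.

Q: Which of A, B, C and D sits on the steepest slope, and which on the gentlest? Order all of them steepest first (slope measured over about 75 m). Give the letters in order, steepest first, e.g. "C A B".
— D C B A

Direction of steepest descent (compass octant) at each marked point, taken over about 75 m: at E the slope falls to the SE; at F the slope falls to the N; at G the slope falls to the NE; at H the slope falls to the NE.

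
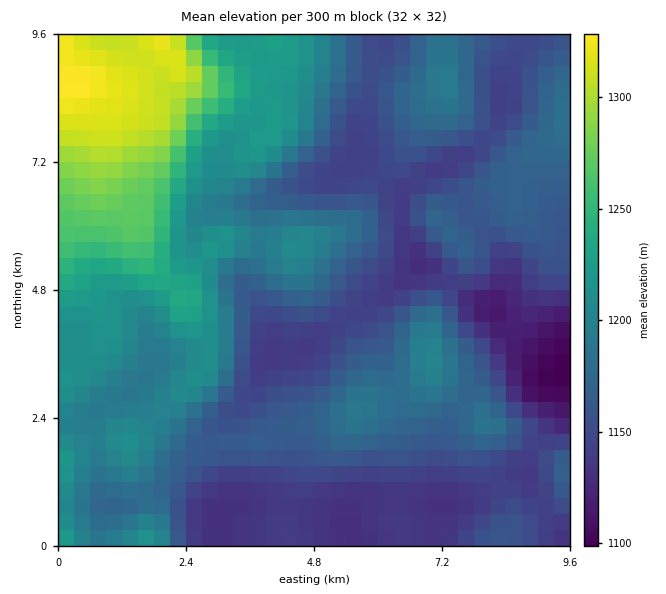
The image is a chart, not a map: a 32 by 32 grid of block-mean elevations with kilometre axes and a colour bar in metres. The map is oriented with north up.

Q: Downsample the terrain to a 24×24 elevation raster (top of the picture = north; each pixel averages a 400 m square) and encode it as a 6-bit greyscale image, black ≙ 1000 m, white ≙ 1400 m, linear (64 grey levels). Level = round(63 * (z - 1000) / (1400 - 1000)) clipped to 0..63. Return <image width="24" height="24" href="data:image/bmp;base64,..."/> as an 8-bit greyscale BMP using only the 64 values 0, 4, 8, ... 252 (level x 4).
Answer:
<image width="24" height="24" href="data:image/bmp;base64,Qk12BgAAAAAAADYEAAAoAAAAGAAAABgAAAABAAgAAAAAAEACAAATCwAAEwsAAAABAAAAAAAAAAAAAAEBAQACAgIAAwMDAAQEBAAFBQUABgYGAAcHBwAICAgACQkJAAoKCgALCwsADAwMAA0NDQAODg4ADw8PABAQEAAREREAEhISABMTEwAUFBQAFRUVABYWFgAXFxcAGBgYABkZGQAaGhoAGxsbABwcHAAdHR0AHh4eAB8fHwAgICAAISEhACIiIgAjIyMAJCQkACUlJQAmJiYAJycnACgoKAApKSkAKioqACsrKwAsLCwALS0tAC4uLgAvLy8AMDAwADExMQAyMjIAMzMzADQ0NAA1NTUANjY2ADc3NwA4ODgAOTk5ADo6OgA7OzsAPDw8AD09PQA+Pj4APz8/AEBAQABBQUEAQkJCAENDQwBEREQARUVFAEZGRgBHR0cASEhIAElJSQBKSkoAS0tLAExMTABNTU0ATk5OAE9PTwBQUFAAUVFRAFJSUgBTU1MAVFRUAFVVVQBWVlYAV1dXAFhYWABZWVkAWlpaAFtbWwBcXFwAXV1dAF5eXgBfX18AYGBgAGFhYQBiYmIAY2NjAGRkZABlZWUAZmZmAGdnZwBoaGgAaWlpAGpqagBra2sAbGxsAG1tbQBubm4Ab29vAHBwcABxcXEAcnJyAHNzcwB0dHQAdXV1AHZ2dgB3d3cAeHh4AHl5eQB6enoAe3t7AHx8fAB9fX0Afn5+AH9/fwCAgIAAgYGBAIKCggCDg4MAhISEAIWFhQCGhoYAh4eHAIiIiACJiYkAioqKAIuLiwCMjIwAjY2NAI6OjgCPj48AkJCQAJGRkQCSkpIAk5OTAJSUlACVlZUAlpaWAJeXlwCYmJgAmZmZAJqamgCbm5sAnJycAJ2dnQCenp4An5+fAKCgoAChoaEAoqKiAKOjowCkpKQApaWlAKampgCnp6cAqKioAKmpqQCqqqoAq6urAKysrACtra0Arq6uAK+vrwCwsLAAsbGxALKysgCzs7MAtLS0ALW1tQC2trYAt7e3ALi4uAC5ubkAurq6ALu7uwC8vLwAvb29AL6+vgC/v78AwMDAAMHBwQDCwsIAw8PDAMTExADFxcUAxsbGAMfHxwDIyMgAycnJAMrKygDLy8sAzMzMAM3NzQDOzs4Az8/PANDQ0ADR0dEA0tLSANPT0wDU1NQA1dXVANbW1gDX19cA2NjYANnZ2QDa2toA29vbANzc3ADd3d0A3t7eAN/f3wDg4OAA4eHhAOLi4gDj4+MA5OTkAOXl5QDm5uYA5+fnAOjo6ADp6ekA6urqAOvr6wDs7OwA7e3tAO7u7gDv7+8A8PDwAPHx8QDy8vIA8/PzAPT09AD19fUA9vb2APf39wD4+PgA+fn5APr6+gD7+/sA/Pz8AP39/QD+/v4A////AIh4eICEbFhUVFRYWFRUVFRYVFhgZGRcVIB0cHR4ZFRUVFRYVFRUVFhUVFRYYGBcXIB0cHBwaFhUVFRYWFRUVFRUVFRYXFxYZIh4eHx0bGRcXFxcYGBcXFxcWFxcXFhcaIR8gIR4cGhoaGhkZGhsaGhkZGRoZFxcZHx8gIR8eGxkZGhoaGx0dHBsaGhwdGhYUIB8eHx8gHRoYGBkaGx0eHRwcGxwbFhMSIiAfHh4gIR4YFxgYGRwdHB0eHRsZExAQIiEhHx4fISAZFhYWFxobGx4gHRoWEhAQISIiIB4gISAaFhYWFhgZGh4fHBkUEhEQIiIiICAjIyEbFxcXFxcXGBweGhUSExMSIyMiISIlJSAbGRobGRcWFhgaFxMSFBUUJSQjJSYkJB8bGx4eHBkXFhUVFhcVFRcYKCYnKCcjIiEeHiAgHhsZFxUVGRoWFhgZKSkpKikjISIhHiAgHx0bFxUZGxoYGRoZKisrKyokHx8eHR0dHBwbFxcbGhkaGxoZKywsKyolIR8eGxoYGBgYFxYZGRobGxsaLS4uLSwoIiEhHxsYFxcXFxcWFxkaGxsbLzAwLy4qJCEiIyAcGRcXGBkYFxcZGxwcMTExMTAuJyMiIyMgGxcXGRsbGxkXGRsdMzIyMjEvKyckIyMhHBgXGhwdHRoXFxodNDMyMjEwLiomIyMhHhoYGhweHhoXFxocMzMyMTEyLigkIyMiHxsYGBodHhoXFxkbMzExMTIxKiQjJCQiHxsYGBodHRoYGBgZA=="/>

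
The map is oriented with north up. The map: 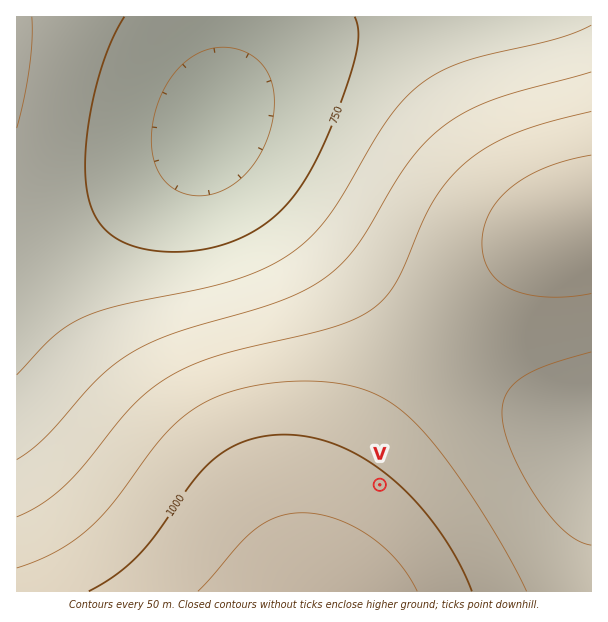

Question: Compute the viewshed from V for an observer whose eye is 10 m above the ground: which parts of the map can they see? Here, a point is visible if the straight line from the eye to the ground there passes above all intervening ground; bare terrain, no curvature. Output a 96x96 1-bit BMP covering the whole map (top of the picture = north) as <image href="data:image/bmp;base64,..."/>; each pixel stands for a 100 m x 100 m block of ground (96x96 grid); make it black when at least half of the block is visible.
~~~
<image width="96" height="96" href="data:image/bmp;base64,Qk2+BAAAAAAAAD4AAAAoAAAAYAAAAGAAAAABAAEAAAAAAIAEAAATCwAAEwsAAAIAAAAAAAAA////AAAAAAAAAAAAAAAAAAAAAAcAAAAAAAAAAAAAAA8AAAAAAAAAAAAAAA8AAAAAAAAAAAAAAA8AAAAAAAAADgAAAB8AAAAAAAAAP4AAAB8AAAAAAAAAf+AAAD8AAAAAAAAA/+AAAD8AAAAAAAAB//AAAH8AAAAAAAAB//gAAH8AAAAAAAAD//gAAP8AAAAAAAAH//wAAf8AAAAAAAAH//wAA/8AAAAAAAAH//4AB/8AAAAAAAAP//4AD/8AAAAAAAAP//8AP/8AAAAAAAAf//+A//8AAAAAAAAf//////8AAAAAAAAf//////8AAAAAAAA///////8AAAAAAAA///////8AAAAAAAA///////8AAAAAAAA///////8AAAAAAAAf//////8AAAAAAAAf//////8AAAAAAAAf//////8AAAAAAAAP//////8AAAAAAAAP//////8AAAAAAAAH//////8AAAAAAAAD//////8AAAAAAAAD//////8AAAAAAAAB//////8AAAAAAAAB//////8AAAAAAAAB//////8AAAAAAAAA//////8AAAAAAAAA//////8AAAAAAAAA//////8AAAAAAAAA//////8AAAAAAAAA//////8AAAAAAAAAf/////8AAAAAAAAAf/////8AAAAAAAAAf/////8AAAAAAAAAf/////8AAAAAAAAAf/////8AAAAAAAAAf/////8AAAAAAAAAf/////8AAAAAAAAAf/////8AAAAAAAAAf/////8AAAAAAAAAf/////8AAAAAAAAAf/////8AAAAAAAAAf/////8AAAAAAAAAP/////8AAAAAAAAAP/////8AAAAAAAAAP/////8AAAAAAAAAP/////8AAAAAAAAAP/////8AAAAAAAAAP/////8AAAAAAAAAP/////8AAAAAAAAAP/////8AAAAAAAAAP/////8AAAAAAAAAP/////8AAAAAAAAAH/////8AAAAAAAAAH/////8AAAAAAAAAH/////8AAAAAAAAAD////4AAAAAAAAAAB///AAAAAAAAAAAAAAAAAAAAAAAAAAAAAAAAAAAAAAAAAAAAAAAAAAAAAAAAAAAAAAAAAAAAAAAAAAAAAAAAAAAAAAAAAAAAAAAAAAAAAAAAAAAAAAAAAAAAAAAAAAAAAAAAAAAAAAAAAAAAAAAAAAAAAAAAAAAAAAAAAAAAAAAAAAAAAAAAAAAAAAAAAAAAAAAAAAAAAAAAAAAAwAAAAAAAAAAAAAAB4AAAAAAAAAAAAAAD8AAAAAAAAAAAAAAH8AAAAAAAAAAAAAAH8AAAAADgAAAAAAAP+AAAAAD4AAAAAAAf+AAAAAD+AAAAAAA/+AAAAAD/gAAAAAD//AAAAAD/4AAAAAH//AAAAAD/+AAAAAf//gAAAAD//wAAAB///gAAAAD//8AAAH///gAAAAD///gAA////wAAAAD////gf////wAAAAD//////////4AAAAD//////////4AAAAD//////////8AAAAA="/>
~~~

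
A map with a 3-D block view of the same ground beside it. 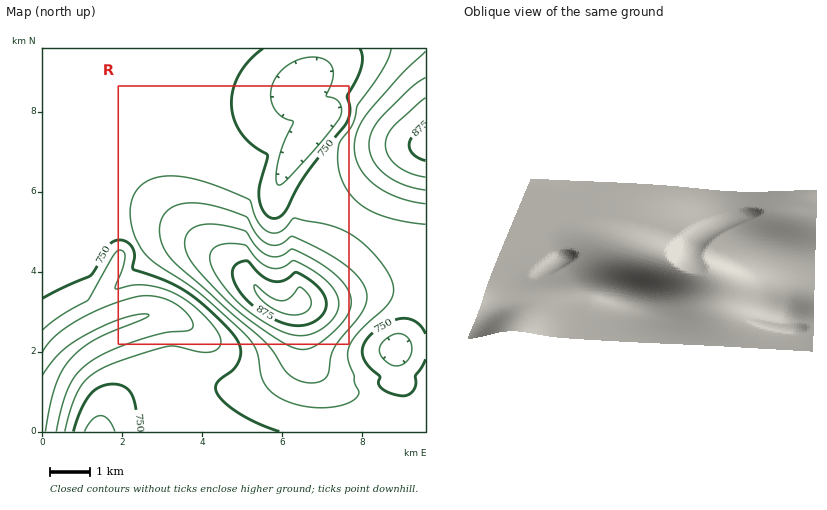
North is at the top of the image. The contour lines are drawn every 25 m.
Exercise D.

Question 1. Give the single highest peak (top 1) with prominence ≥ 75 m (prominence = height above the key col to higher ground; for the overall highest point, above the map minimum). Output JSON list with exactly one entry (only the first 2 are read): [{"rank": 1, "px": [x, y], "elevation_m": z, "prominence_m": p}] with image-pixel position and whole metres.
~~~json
[{"rank": 1, "px": [302, 302], "elevation_m": 910, "prominence_m": 242}]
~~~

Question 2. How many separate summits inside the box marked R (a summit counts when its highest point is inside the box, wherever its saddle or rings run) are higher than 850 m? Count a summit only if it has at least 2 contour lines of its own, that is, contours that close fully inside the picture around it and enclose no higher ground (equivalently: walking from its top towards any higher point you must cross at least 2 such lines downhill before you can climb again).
1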